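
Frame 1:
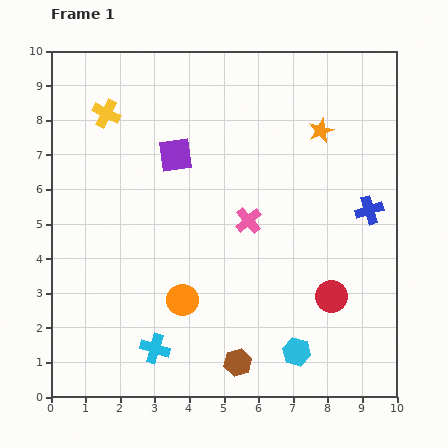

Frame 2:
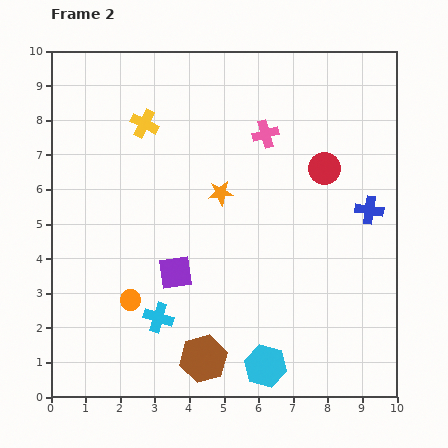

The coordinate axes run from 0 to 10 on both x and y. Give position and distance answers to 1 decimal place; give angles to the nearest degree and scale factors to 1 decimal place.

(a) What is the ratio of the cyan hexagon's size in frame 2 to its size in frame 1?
1.5×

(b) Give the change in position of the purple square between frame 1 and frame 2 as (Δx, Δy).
(0.0, -3.4)

The purple square was at (3.6, 7.0) in frame 1 and (3.6, 3.6) in frame 2.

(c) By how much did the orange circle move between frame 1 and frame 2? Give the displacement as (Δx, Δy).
(-1.5, 0.0)

The orange circle was at (3.8, 2.8) in frame 1 and (2.3, 2.8) in frame 2.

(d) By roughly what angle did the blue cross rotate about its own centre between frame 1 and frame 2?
25° clockwise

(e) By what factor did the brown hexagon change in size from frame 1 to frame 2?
1.7×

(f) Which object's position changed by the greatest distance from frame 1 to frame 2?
the red circle

(moved 3.7; next 3.4)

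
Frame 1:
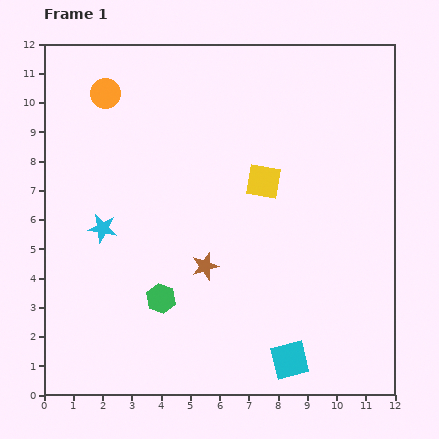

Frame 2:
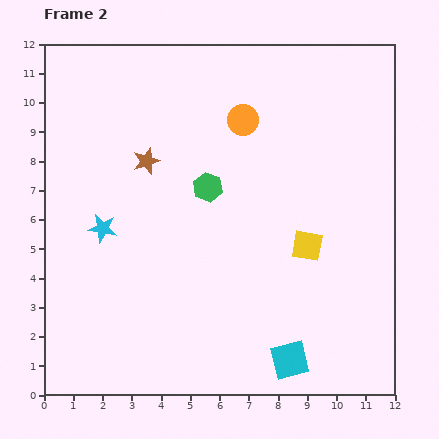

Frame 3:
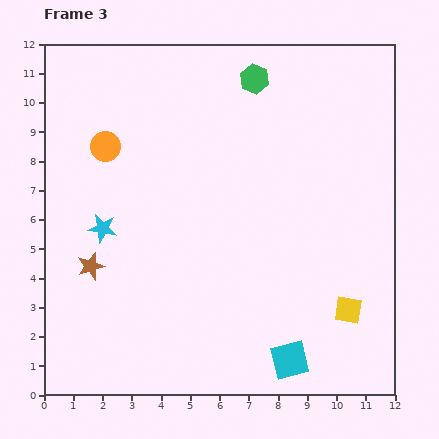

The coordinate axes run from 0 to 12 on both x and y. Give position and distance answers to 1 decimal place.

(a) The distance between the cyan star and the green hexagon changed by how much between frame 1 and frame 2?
+0.8

Distance in frame 1: 3.1. Distance in frame 2: 3.9.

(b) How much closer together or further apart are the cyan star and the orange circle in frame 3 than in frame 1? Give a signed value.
-1.8

Distance in frame 1: 4.6. Distance in frame 3: 2.8.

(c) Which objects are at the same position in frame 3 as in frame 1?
the cyan star, the cyan square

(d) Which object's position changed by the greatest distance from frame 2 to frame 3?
the orange circle

(moved 4.8; next 4.1)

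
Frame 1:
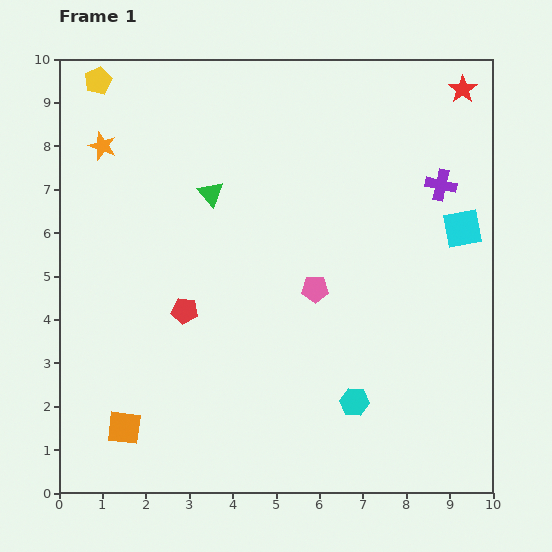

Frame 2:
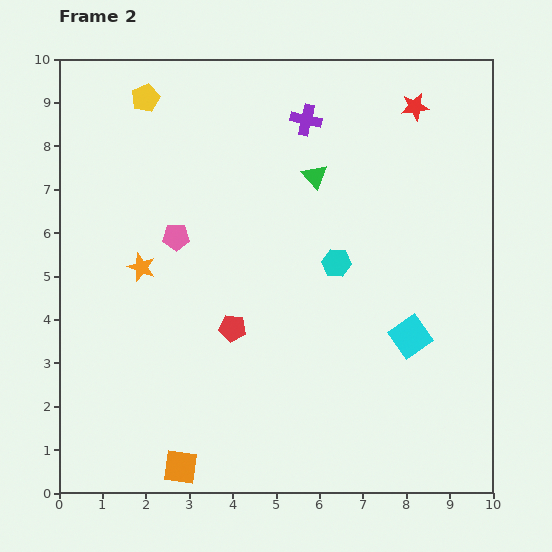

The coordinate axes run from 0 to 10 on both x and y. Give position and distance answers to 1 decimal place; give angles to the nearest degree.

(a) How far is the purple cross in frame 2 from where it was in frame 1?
3.4

The purple cross moved from (8.8, 7.1) to (5.7, 8.6), a distance of √(3.1² + 1.5²) ≈ 3.4.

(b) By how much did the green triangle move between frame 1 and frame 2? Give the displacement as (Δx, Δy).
(2.4, 0.4)

The green triangle was at (3.5, 6.9) in frame 1 and (5.9, 7.3) in frame 2.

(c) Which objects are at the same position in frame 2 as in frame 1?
none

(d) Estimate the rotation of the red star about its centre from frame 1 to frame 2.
25° clockwise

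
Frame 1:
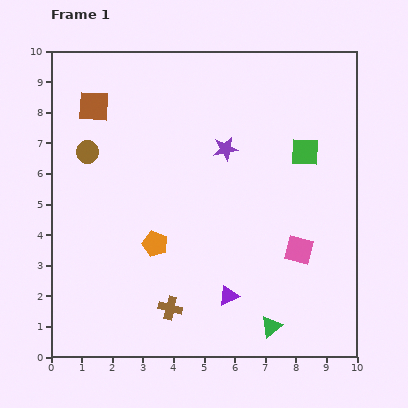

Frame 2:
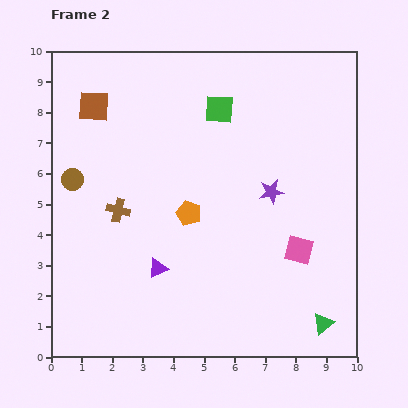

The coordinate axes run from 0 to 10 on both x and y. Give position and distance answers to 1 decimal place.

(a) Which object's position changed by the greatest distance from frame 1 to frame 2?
the brown cross

(moved 3.6; next 3.1)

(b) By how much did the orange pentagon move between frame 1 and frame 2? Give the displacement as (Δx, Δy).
(1.1, 1.0)

The orange pentagon was at (3.4, 3.7) in frame 1 and (4.5, 4.7) in frame 2.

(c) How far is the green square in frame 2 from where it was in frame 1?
3.1

The green square moved from (8.3, 6.7) to (5.5, 8.1), a distance of √(2.8² + 1.4²) ≈ 3.1.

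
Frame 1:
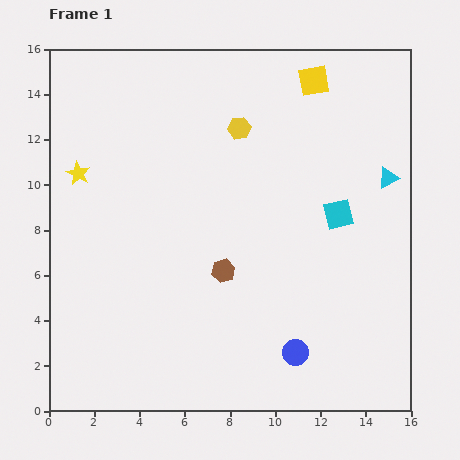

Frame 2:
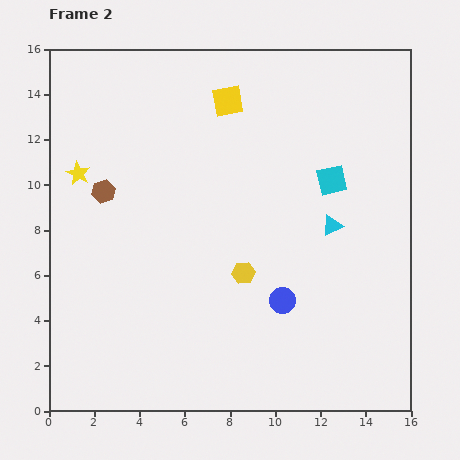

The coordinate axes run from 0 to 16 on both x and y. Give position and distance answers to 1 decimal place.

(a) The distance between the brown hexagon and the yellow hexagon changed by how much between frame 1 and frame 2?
+0.9

Distance in frame 1: 6.3. Distance in frame 2: 7.2.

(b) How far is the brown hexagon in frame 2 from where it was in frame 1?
6.4

The brown hexagon moved from (7.7, 6.2) to (2.4, 9.7), a distance of √(5.3² + 3.5²) ≈ 6.4.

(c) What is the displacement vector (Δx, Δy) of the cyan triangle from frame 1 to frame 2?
(-2.5, -2.1)

The cyan triangle was at (15.0, 10.3) in frame 1 and (12.5, 8.2) in frame 2.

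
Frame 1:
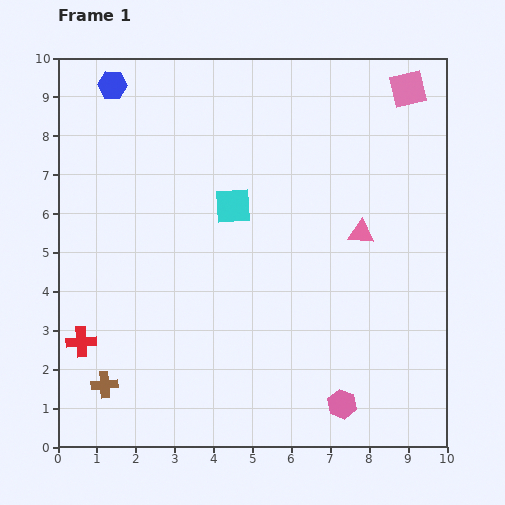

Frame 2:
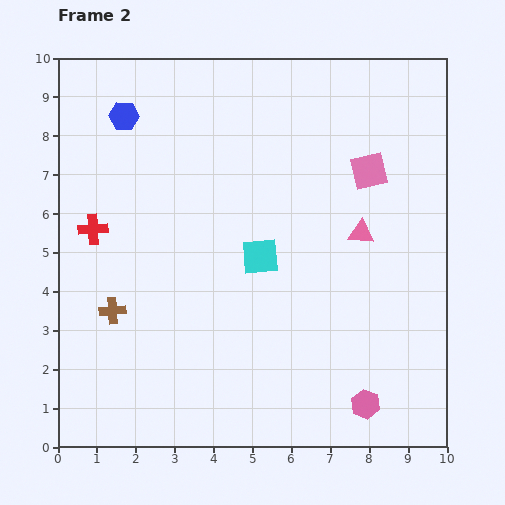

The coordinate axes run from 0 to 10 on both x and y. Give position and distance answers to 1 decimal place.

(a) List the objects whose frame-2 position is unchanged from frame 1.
the pink triangle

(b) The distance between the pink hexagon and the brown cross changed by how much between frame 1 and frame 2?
+0.8

Distance in frame 1: 6.1. Distance in frame 2: 6.9.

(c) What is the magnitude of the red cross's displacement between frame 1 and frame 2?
2.9

The red cross moved from (0.6, 2.7) to (0.9, 5.6), a distance of √(0.3² + 2.9²) ≈ 2.9.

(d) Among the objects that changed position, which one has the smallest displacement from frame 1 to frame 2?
the pink hexagon

(moved 0.6)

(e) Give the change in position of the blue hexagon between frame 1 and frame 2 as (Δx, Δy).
(0.3, -0.8)

The blue hexagon was at (1.4, 9.3) in frame 1 and (1.7, 8.5) in frame 2.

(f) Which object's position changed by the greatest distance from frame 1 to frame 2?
the red cross

(moved 2.9; next 2.3)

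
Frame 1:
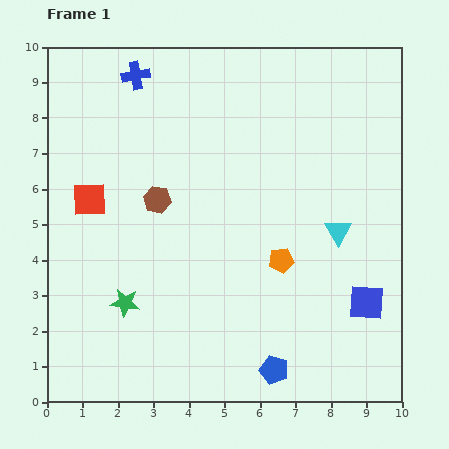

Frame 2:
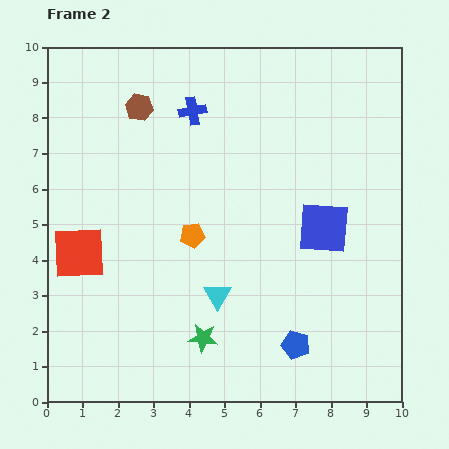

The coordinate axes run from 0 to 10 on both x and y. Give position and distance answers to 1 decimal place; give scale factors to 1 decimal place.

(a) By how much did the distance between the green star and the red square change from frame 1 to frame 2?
+1.1

Distance in frame 1: 3.1. Distance in frame 2: 4.2.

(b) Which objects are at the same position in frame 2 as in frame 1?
none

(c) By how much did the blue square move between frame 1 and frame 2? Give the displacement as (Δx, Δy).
(-1.2, 2.1)

The blue square was at (9.0, 2.8) in frame 1 and (7.8, 4.9) in frame 2.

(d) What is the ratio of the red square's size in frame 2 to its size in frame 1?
1.5×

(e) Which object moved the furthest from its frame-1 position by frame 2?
the cyan triangle

(moved 3.8; next 2.6)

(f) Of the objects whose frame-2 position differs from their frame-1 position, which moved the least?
the blue pentagon

(moved 0.9)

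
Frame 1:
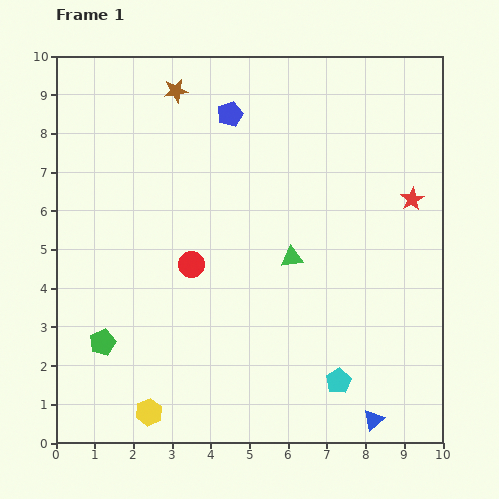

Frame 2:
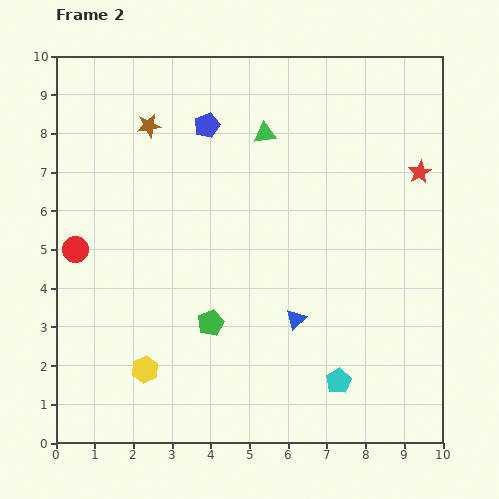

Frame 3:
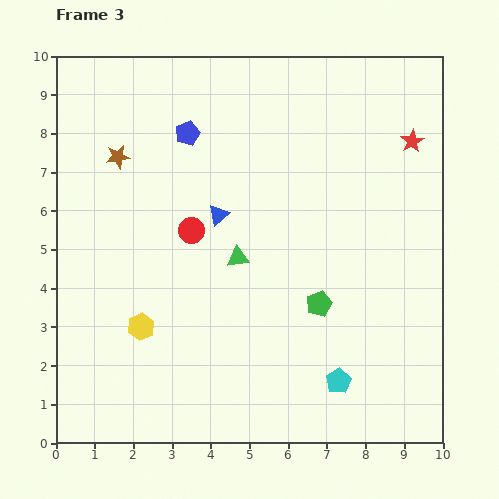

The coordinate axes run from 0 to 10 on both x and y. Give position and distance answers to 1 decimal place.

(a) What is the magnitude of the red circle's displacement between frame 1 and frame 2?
3.0

The red circle moved from (3.5, 4.6) to (0.5, 5.0), a distance of √(3.0² + 0.4²) ≈ 3.0.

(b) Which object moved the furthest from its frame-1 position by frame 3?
the blue triangle

(moved 6.6; next 5.7)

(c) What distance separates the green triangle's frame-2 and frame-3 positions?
3.3

The green triangle moved from (5.4, 8.0) to (4.7, 4.8), a distance of √(0.7² + 3.2²) ≈ 3.3.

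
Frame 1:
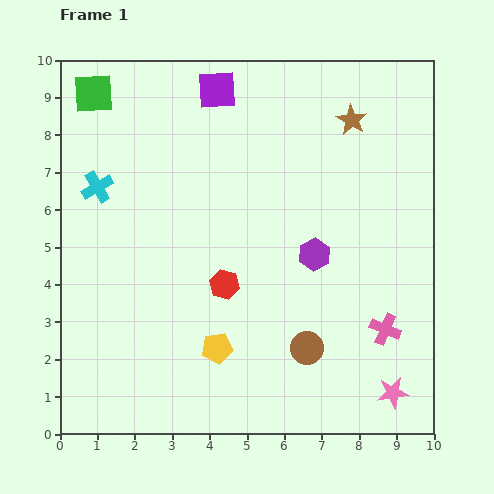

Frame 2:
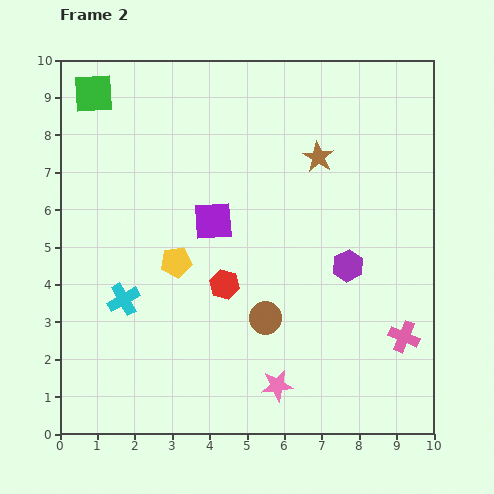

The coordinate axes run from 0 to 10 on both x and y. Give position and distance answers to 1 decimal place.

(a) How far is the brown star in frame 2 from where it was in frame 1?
1.3

The brown star moved from (7.8, 8.4) to (6.9, 7.4), a distance of √(0.9² + 1.0²) ≈ 1.3.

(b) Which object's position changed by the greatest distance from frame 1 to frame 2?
the purple square

(moved 3.5; next 3.1)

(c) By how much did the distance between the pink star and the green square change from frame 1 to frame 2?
-2.1

Distance in frame 1: 11.3. Distance in frame 2: 9.2.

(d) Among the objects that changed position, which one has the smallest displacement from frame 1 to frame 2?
the pink cross

(moved 0.5)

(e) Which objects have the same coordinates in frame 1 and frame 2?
the green square, the red hexagon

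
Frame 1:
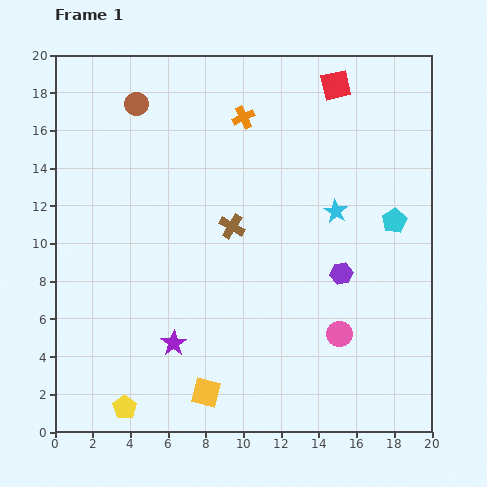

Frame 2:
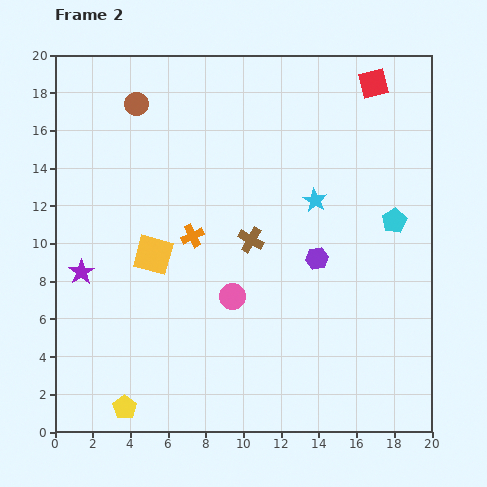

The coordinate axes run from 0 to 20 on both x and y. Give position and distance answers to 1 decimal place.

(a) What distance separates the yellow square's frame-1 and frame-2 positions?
7.8

The yellow square moved from (8.0, 2.1) to (5.2, 9.4), a distance of √(2.8² + 7.3²) ≈ 7.8.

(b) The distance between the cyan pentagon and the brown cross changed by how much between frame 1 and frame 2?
-0.9

Distance in frame 1: 8.6. Distance in frame 2: 7.7.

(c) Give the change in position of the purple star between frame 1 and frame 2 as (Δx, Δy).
(-4.9, 3.8)

The purple star was at (6.3, 4.7) in frame 1 and (1.4, 8.5) in frame 2.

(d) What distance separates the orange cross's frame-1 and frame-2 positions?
6.9

The orange cross moved from (10.0, 16.7) to (7.3, 10.4), a distance of √(2.7² + 6.3²) ≈ 6.9.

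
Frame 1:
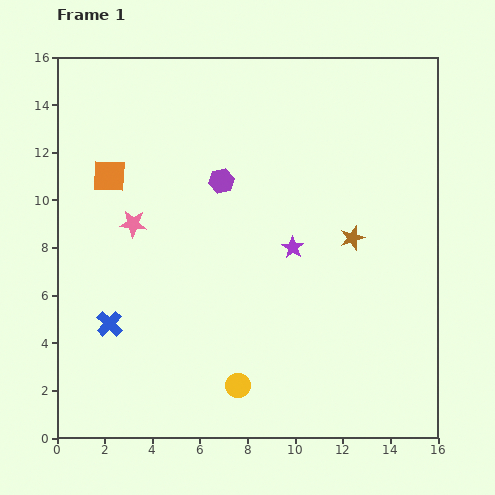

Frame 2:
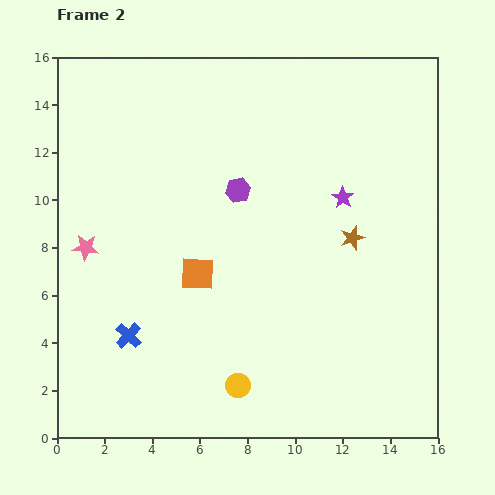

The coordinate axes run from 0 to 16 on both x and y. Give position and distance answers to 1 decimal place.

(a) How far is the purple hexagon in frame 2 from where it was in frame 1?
0.8

The purple hexagon moved from (6.9, 10.8) to (7.6, 10.4), a distance of √(0.7² + 0.4²) ≈ 0.8.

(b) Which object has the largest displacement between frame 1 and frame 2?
the orange square

(moved 5.5; next 3.0)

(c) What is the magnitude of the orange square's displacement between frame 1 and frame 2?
5.5

The orange square moved from (2.2, 11.0) to (5.9, 6.9), a distance of √(3.7² + 4.1²) ≈ 5.5.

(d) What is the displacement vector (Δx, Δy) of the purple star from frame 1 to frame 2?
(2.1, 2.1)

The purple star was at (9.9, 8.0) in frame 1 and (12.0, 10.1) in frame 2.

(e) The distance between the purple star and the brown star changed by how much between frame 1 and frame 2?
-0.8

Distance in frame 1: 2.5. Distance in frame 2: 1.7.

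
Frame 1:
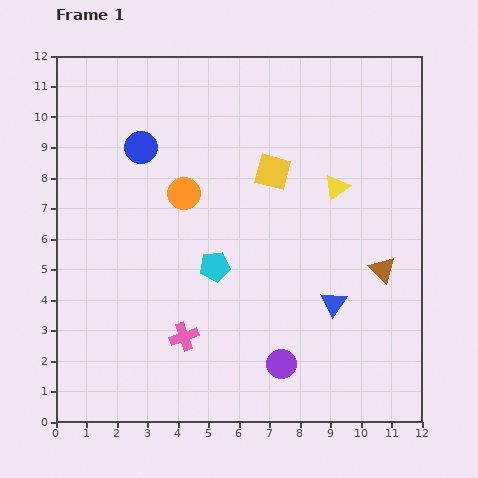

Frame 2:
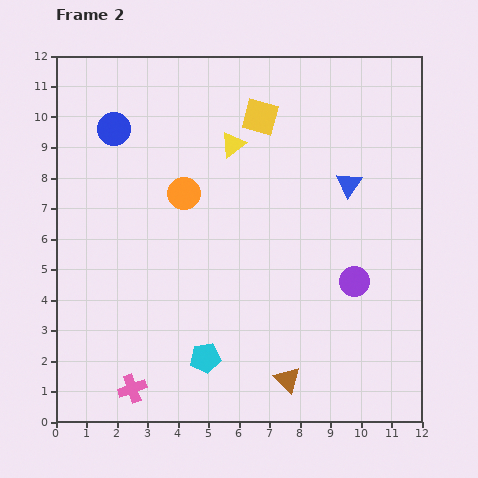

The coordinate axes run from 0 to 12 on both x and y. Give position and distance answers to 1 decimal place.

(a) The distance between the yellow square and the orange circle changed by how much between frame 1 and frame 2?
+0.5

Distance in frame 1: 3.0. Distance in frame 2: 3.5.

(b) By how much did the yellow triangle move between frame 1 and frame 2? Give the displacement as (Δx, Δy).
(-3.4, 1.4)

The yellow triangle was at (9.2, 7.7) in frame 1 and (5.8, 9.1) in frame 2.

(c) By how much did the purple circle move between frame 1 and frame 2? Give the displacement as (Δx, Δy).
(2.4, 2.7)

The purple circle was at (7.4, 1.9) in frame 1 and (9.8, 4.6) in frame 2.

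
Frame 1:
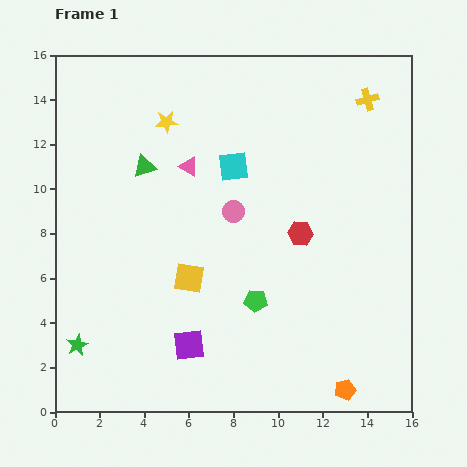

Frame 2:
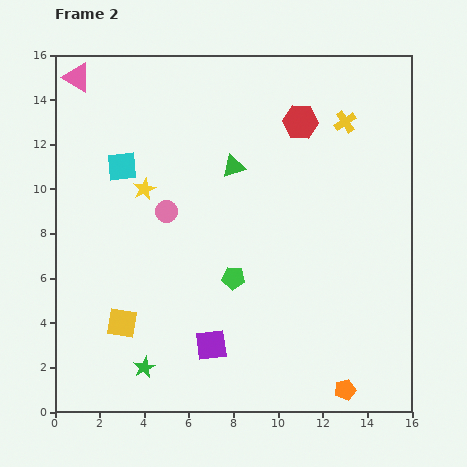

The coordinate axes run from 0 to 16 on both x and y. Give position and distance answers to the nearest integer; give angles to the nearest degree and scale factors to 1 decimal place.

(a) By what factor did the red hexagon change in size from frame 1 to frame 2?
1.4×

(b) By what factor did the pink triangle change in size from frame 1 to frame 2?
1.5×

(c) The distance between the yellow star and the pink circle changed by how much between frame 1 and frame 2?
-4

Distance in frame 1: 5. Distance in frame 2: 1.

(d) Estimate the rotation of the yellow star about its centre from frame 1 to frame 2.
21° counter-clockwise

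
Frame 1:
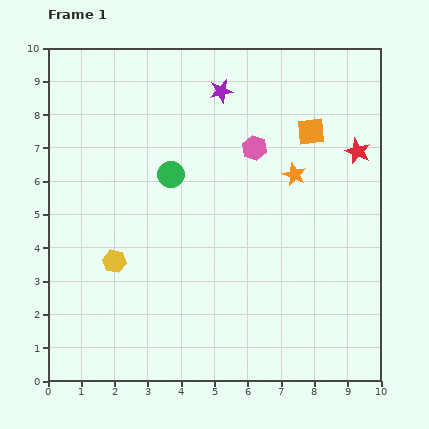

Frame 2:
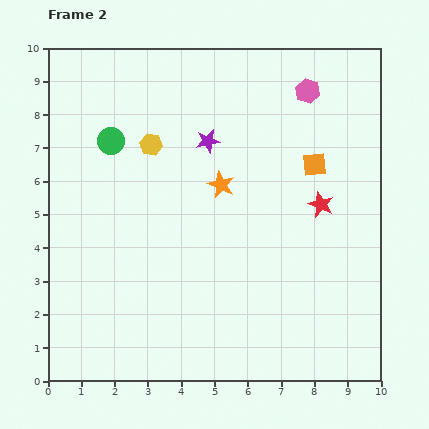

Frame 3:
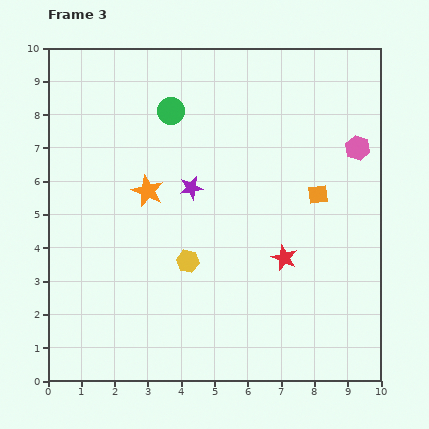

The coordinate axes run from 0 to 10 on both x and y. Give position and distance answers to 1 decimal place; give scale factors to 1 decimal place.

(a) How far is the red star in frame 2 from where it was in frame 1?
1.9

The red star moved from (9.3, 6.9) to (8.2, 5.3), a distance of √(1.1² + 1.6²) ≈ 1.9.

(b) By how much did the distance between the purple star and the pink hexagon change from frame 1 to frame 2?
+1.4

Distance in frame 1: 2.0. Distance in frame 2: 3.4.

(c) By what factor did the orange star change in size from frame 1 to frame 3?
1.4×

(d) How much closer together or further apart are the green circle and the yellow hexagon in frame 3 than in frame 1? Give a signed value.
+1.4

Distance in frame 1: 3.1. Distance in frame 3: 4.5.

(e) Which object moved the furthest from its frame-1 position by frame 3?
the orange star

(moved 4.4; next 3.9)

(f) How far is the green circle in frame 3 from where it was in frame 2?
2.0

The green circle moved from (1.9, 7.2) to (3.7, 8.1), a distance of √(1.8² + 0.9²) ≈ 2.0.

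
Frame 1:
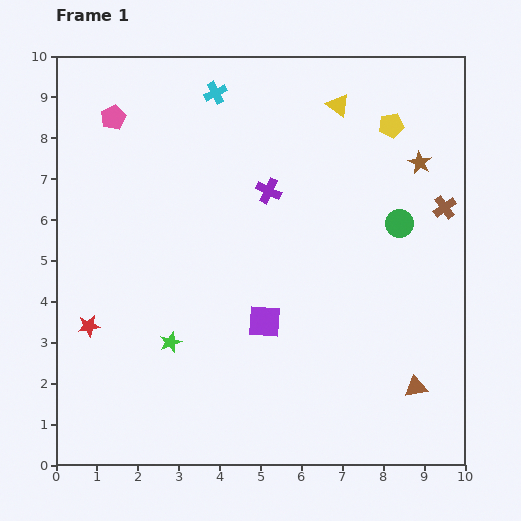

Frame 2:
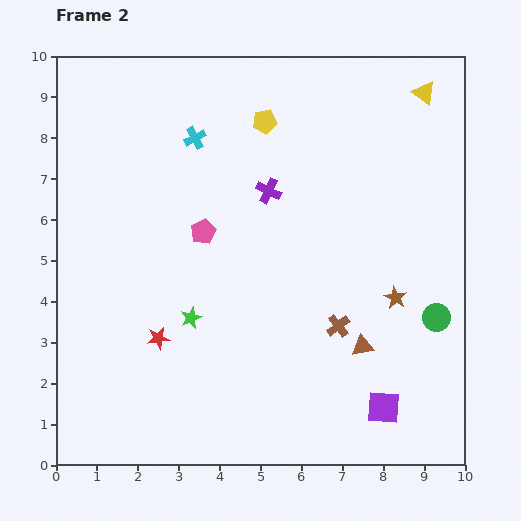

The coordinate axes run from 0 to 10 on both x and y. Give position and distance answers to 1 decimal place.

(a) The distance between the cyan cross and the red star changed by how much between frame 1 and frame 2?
-1.5

Distance in frame 1: 6.5. Distance in frame 2: 5.0.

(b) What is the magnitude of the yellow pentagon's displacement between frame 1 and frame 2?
3.1

The yellow pentagon moved from (8.2, 8.3) to (5.1, 8.4), a distance of √(3.1² + 0.1²) ≈ 3.1.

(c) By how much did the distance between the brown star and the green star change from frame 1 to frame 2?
-2.5

Distance in frame 1: 7.5. Distance in frame 2: 5.0.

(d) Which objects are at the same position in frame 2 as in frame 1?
the purple cross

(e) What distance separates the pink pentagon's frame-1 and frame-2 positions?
3.6

The pink pentagon moved from (1.4, 8.5) to (3.6, 5.7), a distance of √(2.2² + 2.8²) ≈ 3.6.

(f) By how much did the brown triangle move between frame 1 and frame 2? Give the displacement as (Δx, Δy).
(-1.3, 1.0)

The brown triangle was at (8.8, 1.9) in frame 1 and (7.5, 2.9) in frame 2.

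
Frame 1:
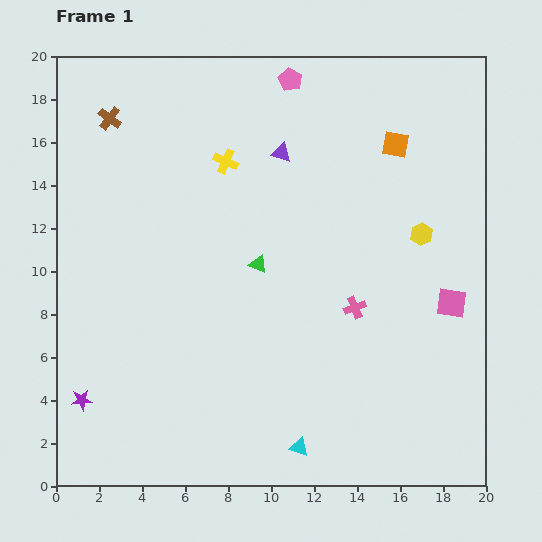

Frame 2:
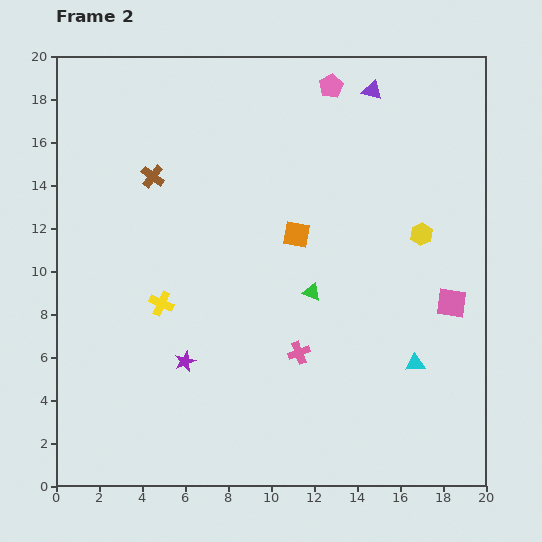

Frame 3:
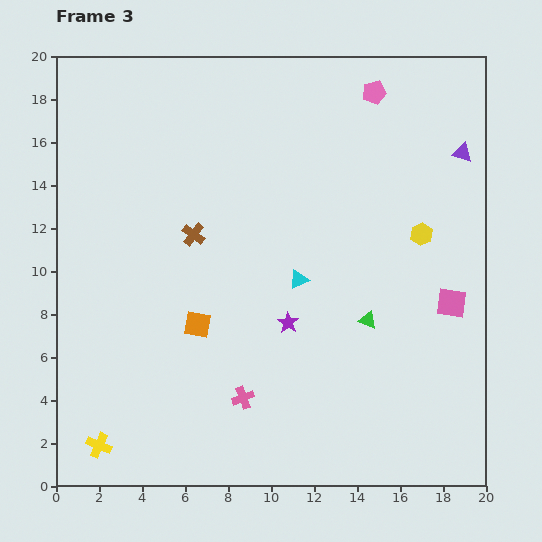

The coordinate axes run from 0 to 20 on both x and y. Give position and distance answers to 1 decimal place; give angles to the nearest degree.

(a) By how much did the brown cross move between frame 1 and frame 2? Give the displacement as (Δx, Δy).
(2.0, -2.7)

The brown cross was at (2.5, 17.1) in frame 1 and (4.5, 14.4) in frame 2.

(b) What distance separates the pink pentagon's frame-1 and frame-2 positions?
1.9

The pink pentagon moved from (10.9, 18.9) to (12.8, 18.6), a distance of √(1.9² + 0.3²) ≈ 1.9.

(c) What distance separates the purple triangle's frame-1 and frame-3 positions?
8.4

The purple triangle moved from (10.5, 15.5) to (18.9, 15.5), a distance of √(8.4² + 0.0²) ≈ 8.4.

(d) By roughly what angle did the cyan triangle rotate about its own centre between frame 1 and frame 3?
44° counter-clockwise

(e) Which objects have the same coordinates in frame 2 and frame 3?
the yellow hexagon, the pink square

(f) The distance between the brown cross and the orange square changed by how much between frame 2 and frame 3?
-3.0

Distance in frame 2: 7.2. Distance in frame 3: 4.2.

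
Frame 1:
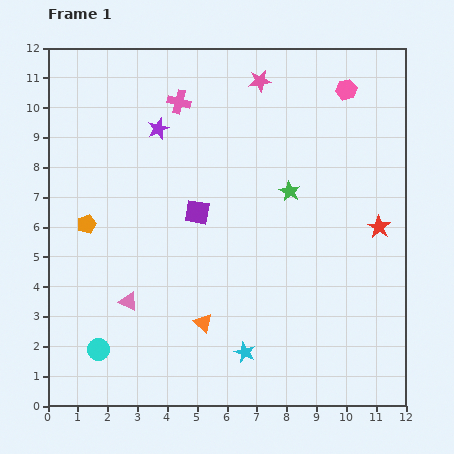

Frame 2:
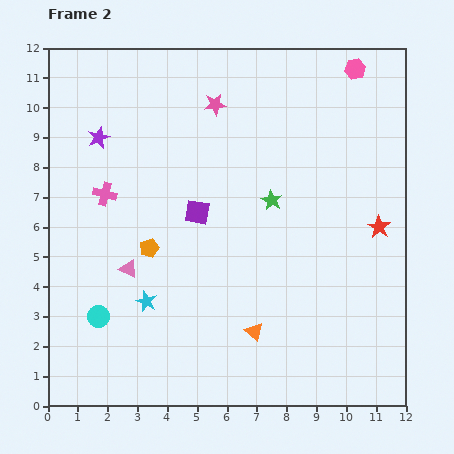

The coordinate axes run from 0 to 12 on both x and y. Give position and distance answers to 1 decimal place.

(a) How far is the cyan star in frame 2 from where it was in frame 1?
3.7

The cyan star moved from (6.6, 1.8) to (3.3, 3.5), a distance of √(3.3² + 1.7²) ≈ 3.7.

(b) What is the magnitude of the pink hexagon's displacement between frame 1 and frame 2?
0.8

The pink hexagon moved from (10.0, 10.6) to (10.3, 11.3), a distance of √(0.3² + 0.7²) ≈ 0.8.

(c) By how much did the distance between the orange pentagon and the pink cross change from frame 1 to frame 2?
-2.8

Distance in frame 1: 5.1. Distance in frame 2: 2.3.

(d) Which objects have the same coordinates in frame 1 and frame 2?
the purple square, the red star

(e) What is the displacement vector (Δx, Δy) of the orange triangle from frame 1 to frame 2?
(1.7, -0.3)

The orange triangle was at (5.2, 2.8) in frame 1 and (6.9, 2.5) in frame 2.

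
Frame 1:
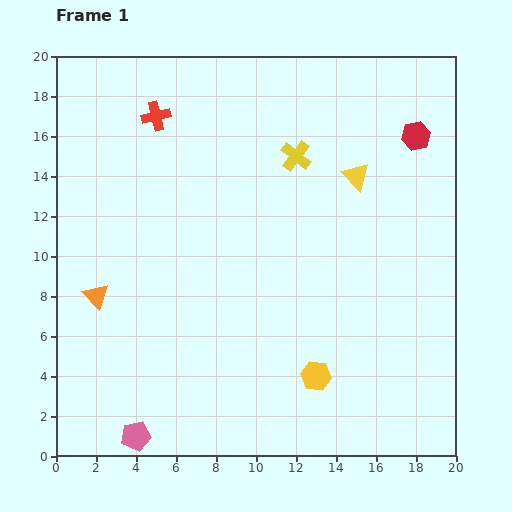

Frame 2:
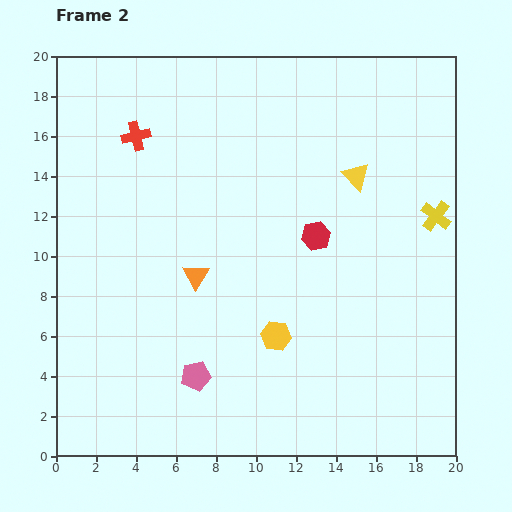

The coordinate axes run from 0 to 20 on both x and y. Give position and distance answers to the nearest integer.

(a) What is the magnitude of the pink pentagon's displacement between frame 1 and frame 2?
4

The pink pentagon moved from (4, 1) to (7, 4), a distance of √(3² + 3²) ≈ 4.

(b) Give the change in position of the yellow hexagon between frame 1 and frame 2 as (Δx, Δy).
(-2, 2)

The yellow hexagon was at (13, 4) in frame 1 and (11, 6) in frame 2.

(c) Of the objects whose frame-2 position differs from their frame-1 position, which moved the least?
the red cross

(moved 1)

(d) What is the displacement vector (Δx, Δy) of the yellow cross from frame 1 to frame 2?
(7, -3)

The yellow cross was at (12, 15) in frame 1 and (19, 12) in frame 2.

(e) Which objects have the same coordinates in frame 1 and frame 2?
the yellow triangle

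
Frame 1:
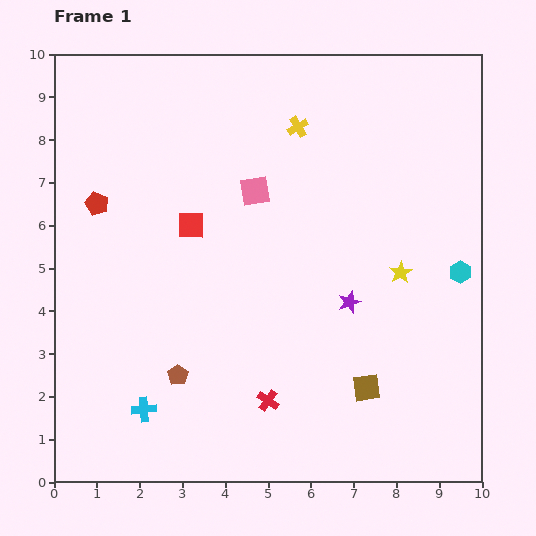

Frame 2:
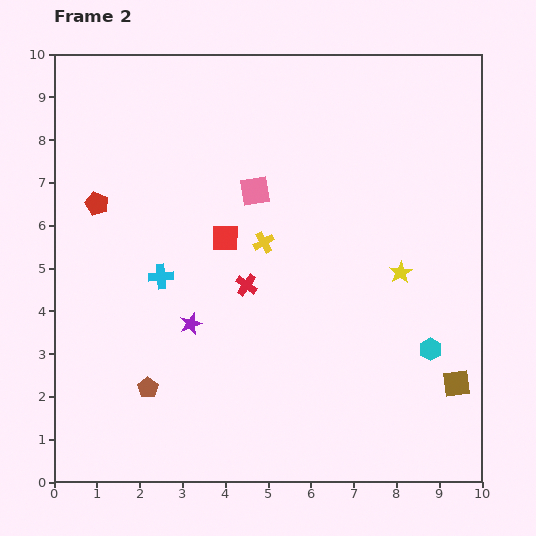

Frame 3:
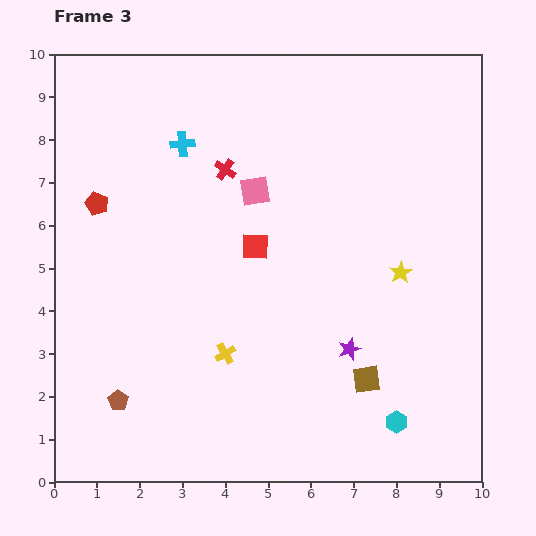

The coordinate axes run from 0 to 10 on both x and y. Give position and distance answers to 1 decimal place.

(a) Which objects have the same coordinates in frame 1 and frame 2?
the yellow star, the red pentagon, the pink square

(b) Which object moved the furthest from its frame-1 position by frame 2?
the purple star

(moved 3.7; next 3.1)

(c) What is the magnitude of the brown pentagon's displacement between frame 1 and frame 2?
0.8

The brown pentagon moved from (2.9, 2.5) to (2.2, 2.2), a distance of √(0.7² + 0.3²) ≈ 0.8.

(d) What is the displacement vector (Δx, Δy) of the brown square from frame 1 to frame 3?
(0.0, 0.2)

The brown square was at (7.3, 2.2) in frame 1 and (7.3, 2.4) in frame 3.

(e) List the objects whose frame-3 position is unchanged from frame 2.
the yellow star, the red pentagon, the pink square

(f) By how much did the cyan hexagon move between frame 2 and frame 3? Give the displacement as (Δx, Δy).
(-0.8, -1.7)

The cyan hexagon was at (8.8, 3.1) in frame 2 and (8.0, 1.4) in frame 3.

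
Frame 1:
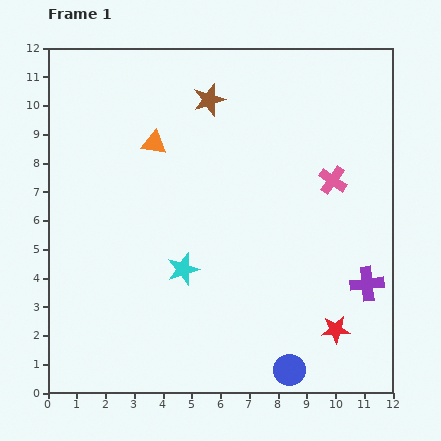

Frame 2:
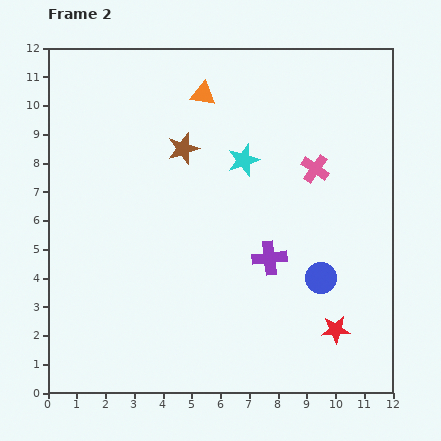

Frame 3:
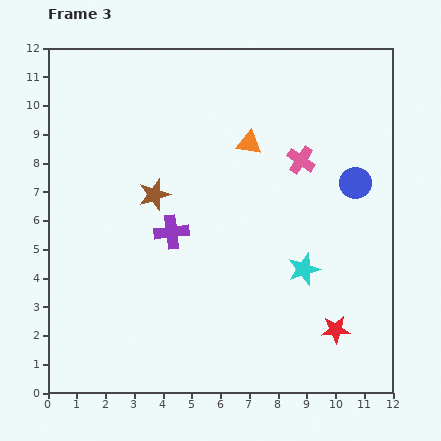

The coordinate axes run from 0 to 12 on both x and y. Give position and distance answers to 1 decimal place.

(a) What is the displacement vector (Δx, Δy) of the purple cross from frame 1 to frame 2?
(-3.4, 0.9)

The purple cross was at (11.1, 3.8) in frame 1 and (7.7, 4.7) in frame 2.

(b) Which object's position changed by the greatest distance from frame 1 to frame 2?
the cyan star

(moved 4.3; next 3.5)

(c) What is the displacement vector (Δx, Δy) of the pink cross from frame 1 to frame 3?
(-1.1, 0.7)

The pink cross was at (9.9, 7.4) in frame 1 and (8.8, 8.1) in frame 3.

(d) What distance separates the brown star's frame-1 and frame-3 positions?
3.8

The brown star moved from (5.6, 10.2) to (3.7, 6.9), a distance of √(1.9² + 3.3²) ≈ 3.8.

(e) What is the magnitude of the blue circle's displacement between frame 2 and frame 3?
3.5

The blue circle moved from (9.5, 4.0) to (10.7, 7.3), a distance of √(1.2² + 3.3²) ≈ 3.5.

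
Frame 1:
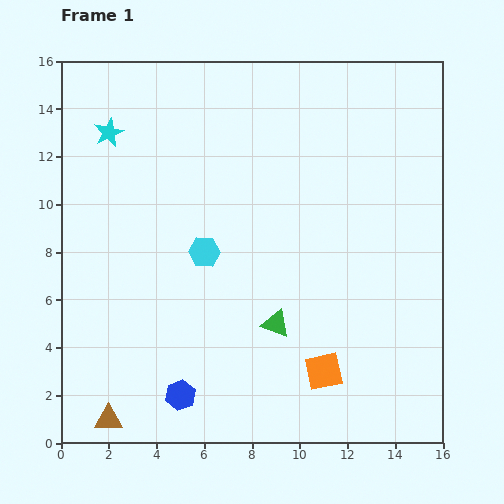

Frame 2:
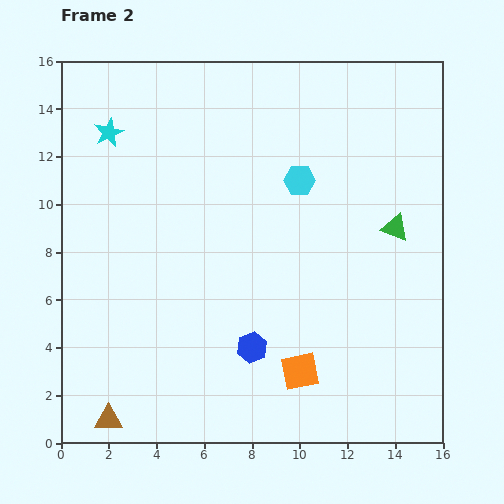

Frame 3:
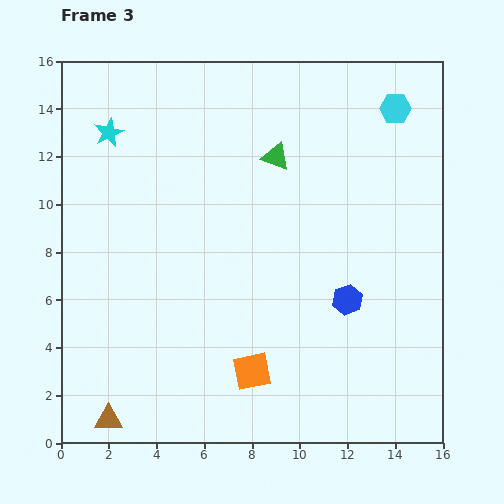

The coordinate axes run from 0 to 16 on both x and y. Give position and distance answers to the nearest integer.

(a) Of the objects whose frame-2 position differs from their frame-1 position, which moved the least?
the orange square

(moved 1)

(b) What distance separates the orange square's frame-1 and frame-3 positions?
3

The orange square moved from (11, 3) to (8, 3), a distance of √(3² + 0²) ≈ 3.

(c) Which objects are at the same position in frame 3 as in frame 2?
the brown triangle, the cyan star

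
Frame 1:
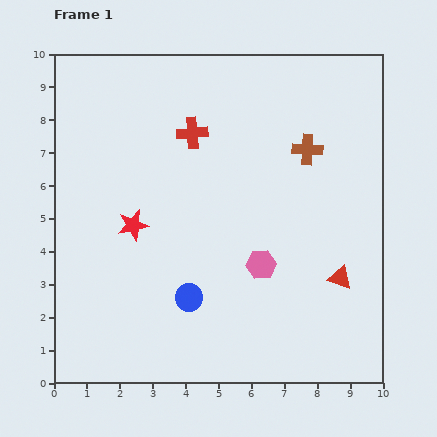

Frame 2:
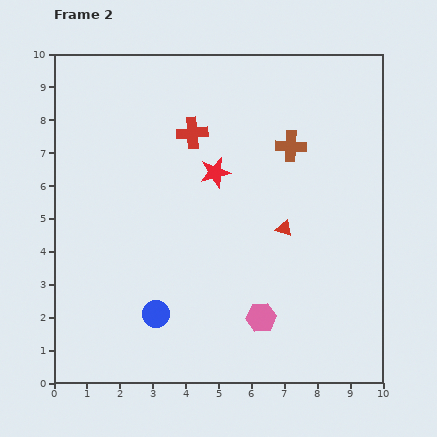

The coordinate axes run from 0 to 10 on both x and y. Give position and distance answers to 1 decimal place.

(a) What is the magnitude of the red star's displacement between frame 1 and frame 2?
3.0

The red star moved from (2.4, 4.8) to (4.9, 6.4), a distance of √(2.5² + 1.6²) ≈ 3.0.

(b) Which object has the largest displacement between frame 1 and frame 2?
the red star

(moved 3.0; next 2.3)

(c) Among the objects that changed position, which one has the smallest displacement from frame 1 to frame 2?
the brown cross

(moved 0.5)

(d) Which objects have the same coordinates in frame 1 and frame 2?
the red cross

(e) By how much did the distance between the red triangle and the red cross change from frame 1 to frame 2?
-2.3

Distance in frame 1: 6.3. Distance in frame 2: 4.0.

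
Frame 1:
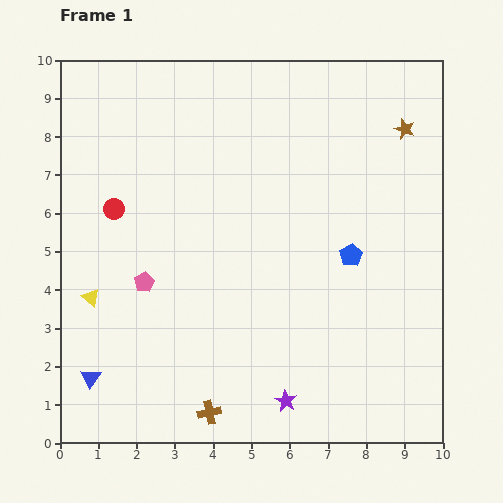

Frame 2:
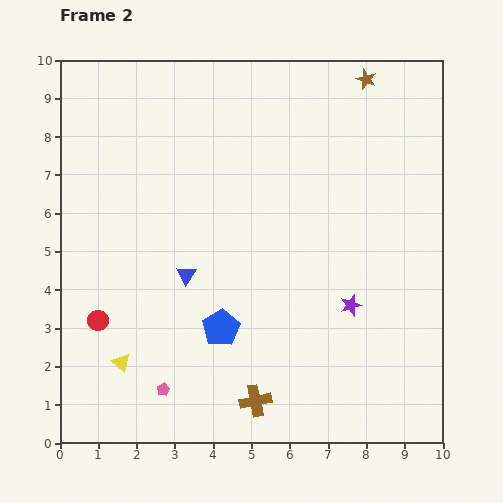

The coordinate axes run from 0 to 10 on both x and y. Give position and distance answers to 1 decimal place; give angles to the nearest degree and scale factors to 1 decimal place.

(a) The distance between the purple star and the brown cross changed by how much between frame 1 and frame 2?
+1.5

Distance in frame 1: 2.0. Distance in frame 2: 3.5.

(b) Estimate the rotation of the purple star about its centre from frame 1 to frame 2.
26° clockwise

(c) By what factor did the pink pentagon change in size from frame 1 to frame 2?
0.6×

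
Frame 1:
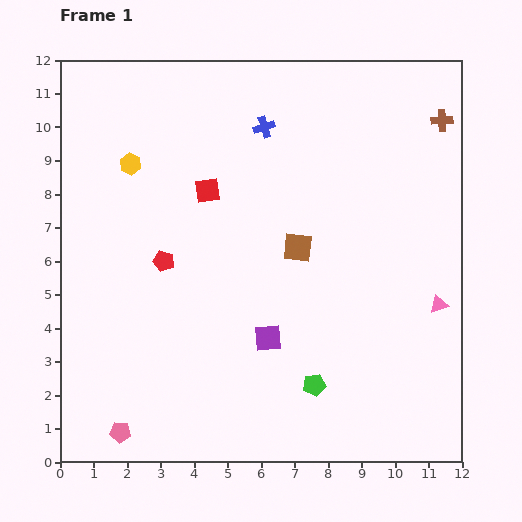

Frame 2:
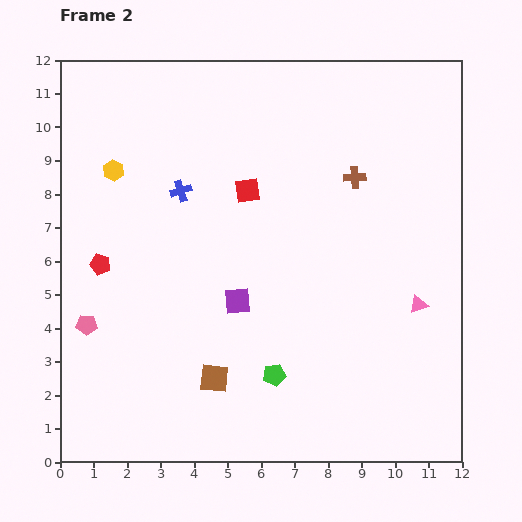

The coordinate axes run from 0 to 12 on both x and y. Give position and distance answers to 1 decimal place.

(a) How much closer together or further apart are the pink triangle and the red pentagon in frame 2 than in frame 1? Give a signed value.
+1.3

Distance in frame 1: 8.3. Distance in frame 2: 9.6.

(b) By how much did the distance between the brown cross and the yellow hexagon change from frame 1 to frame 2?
-2.2

Distance in frame 1: 9.4. Distance in frame 2: 7.2.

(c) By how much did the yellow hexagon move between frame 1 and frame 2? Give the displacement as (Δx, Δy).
(-0.5, -0.2)

The yellow hexagon was at (2.1, 8.9) in frame 1 and (1.6, 8.7) in frame 2.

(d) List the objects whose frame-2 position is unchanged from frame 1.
none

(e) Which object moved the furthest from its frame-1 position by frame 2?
the brown square

(moved 4.6; next 3.4)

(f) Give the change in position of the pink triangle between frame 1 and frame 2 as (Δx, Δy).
(-0.6, 0.0)

The pink triangle was at (11.3, 4.7) in frame 1 and (10.7, 4.7) in frame 2.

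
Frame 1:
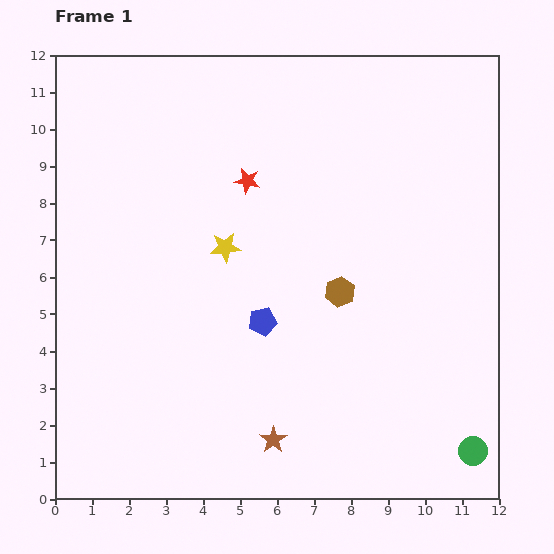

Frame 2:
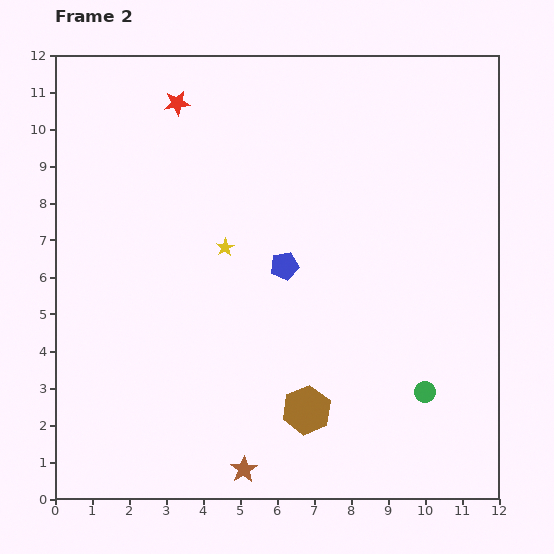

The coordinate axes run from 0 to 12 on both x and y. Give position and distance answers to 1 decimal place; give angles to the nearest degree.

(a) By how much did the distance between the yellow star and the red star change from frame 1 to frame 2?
+2.2

Distance in frame 1: 1.9. Distance in frame 2: 4.1.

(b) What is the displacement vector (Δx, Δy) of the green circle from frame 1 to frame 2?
(-1.3, 1.6)

The green circle was at (11.3, 1.3) in frame 1 and (10.0, 2.9) in frame 2.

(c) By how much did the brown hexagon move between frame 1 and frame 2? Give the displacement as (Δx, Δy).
(-0.9, -3.2)

The brown hexagon was at (7.7, 5.6) in frame 1 and (6.8, 2.4) in frame 2.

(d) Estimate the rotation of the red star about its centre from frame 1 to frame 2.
17° counter-clockwise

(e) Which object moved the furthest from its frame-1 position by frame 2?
the brown hexagon

(moved 3.3; next 2.8)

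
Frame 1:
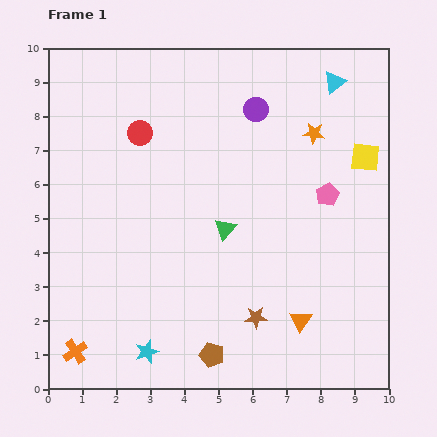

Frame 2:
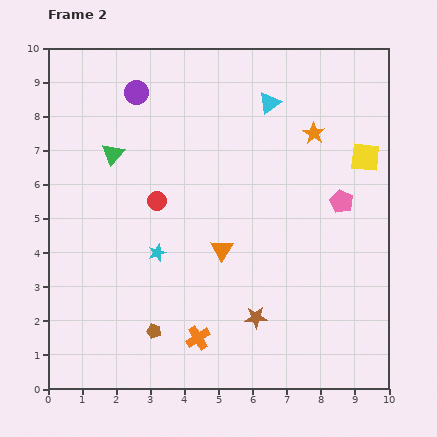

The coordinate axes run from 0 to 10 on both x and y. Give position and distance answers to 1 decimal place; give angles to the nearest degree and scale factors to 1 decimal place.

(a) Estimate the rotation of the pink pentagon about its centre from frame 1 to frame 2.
18° counter-clockwise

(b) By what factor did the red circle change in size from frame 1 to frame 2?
0.8×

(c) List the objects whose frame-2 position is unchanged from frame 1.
the brown star, the orange star, the yellow square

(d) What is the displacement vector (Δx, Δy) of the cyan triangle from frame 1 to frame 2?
(-1.9, -0.6)

The cyan triangle was at (8.4, 9.0) in frame 1 and (6.5, 8.4) in frame 2.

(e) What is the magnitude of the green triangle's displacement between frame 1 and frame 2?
4.0

The green triangle moved from (5.2, 4.7) to (1.9, 6.9), a distance of √(3.3² + 2.2²) ≈ 4.0.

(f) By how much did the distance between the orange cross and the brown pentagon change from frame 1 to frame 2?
-2.7

Distance in frame 1: 4.0. Distance in frame 2: 1.3.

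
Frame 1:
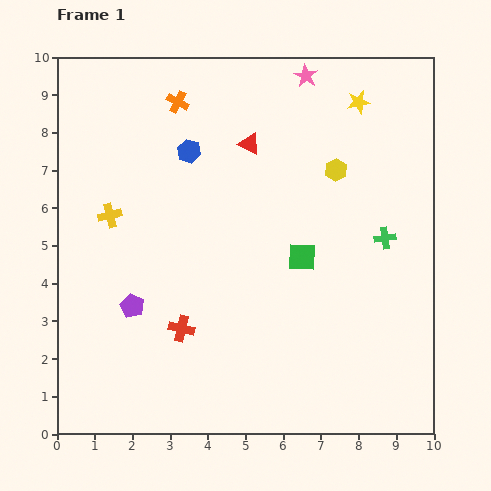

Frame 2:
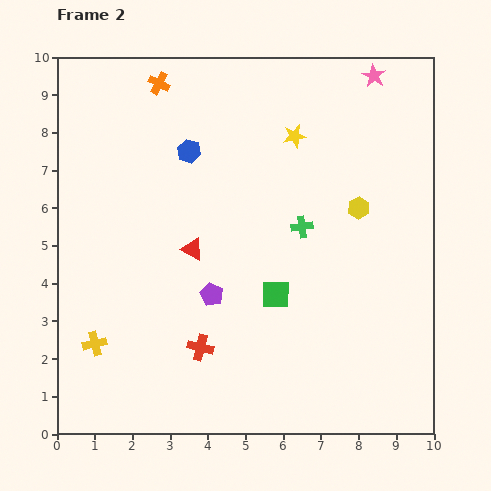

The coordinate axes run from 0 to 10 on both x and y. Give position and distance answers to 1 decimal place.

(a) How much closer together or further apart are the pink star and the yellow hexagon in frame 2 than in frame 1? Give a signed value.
+0.9

Distance in frame 1: 2.6. Distance in frame 2: 3.5.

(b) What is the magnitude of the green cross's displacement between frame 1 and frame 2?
2.2

The green cross moved from (8.7, 5.2) to (6.5, 5.5), a distance of √(2.2² + 0.3²) ≈ 2.2.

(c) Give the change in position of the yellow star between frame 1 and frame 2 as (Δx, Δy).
(-1.7, -0.9)

The yellow star was at (8.0, 8.8) in frame 1 and (6.3, 7.9) in frame 2.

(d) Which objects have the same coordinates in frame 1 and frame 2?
the blue hexagon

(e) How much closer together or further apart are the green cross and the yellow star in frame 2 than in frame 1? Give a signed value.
-1.3

Distance in frame 1: 3.7. Distance in frame 2: 2.4.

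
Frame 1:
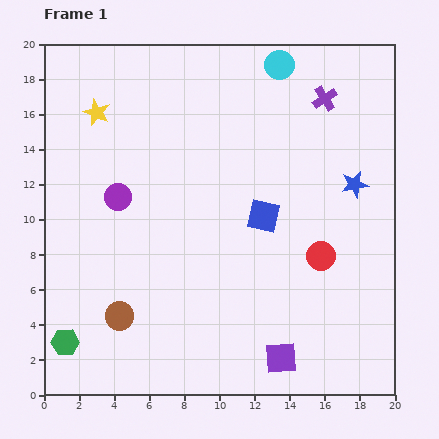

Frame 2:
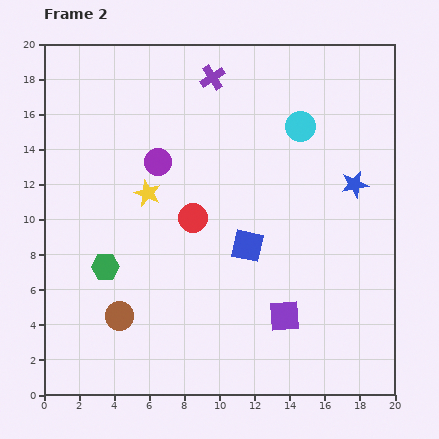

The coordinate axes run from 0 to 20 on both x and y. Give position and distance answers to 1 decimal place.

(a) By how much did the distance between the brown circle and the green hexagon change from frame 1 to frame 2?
-0.5

Distance in frame 1: 3.4. Distance in frame 2: 2.9.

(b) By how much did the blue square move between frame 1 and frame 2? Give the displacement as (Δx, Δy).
(-0.9, -1.7)

The blue square was at (12.5, 10.2) in frame 1 and (11.6, 8.5) in frame 2.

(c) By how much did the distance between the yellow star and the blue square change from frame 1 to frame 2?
-4.8

Distance in frame 1: 11.2. Distance in frame 2: 6.4.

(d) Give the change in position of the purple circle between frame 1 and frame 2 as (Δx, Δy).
(2.3, 2.0)

The purple circle was at (4.2, 11.3) in frame 1 and (6.5, 13.3) in frame 2.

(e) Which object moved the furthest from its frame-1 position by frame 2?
the red circle

(moved 7.6; next 6.5)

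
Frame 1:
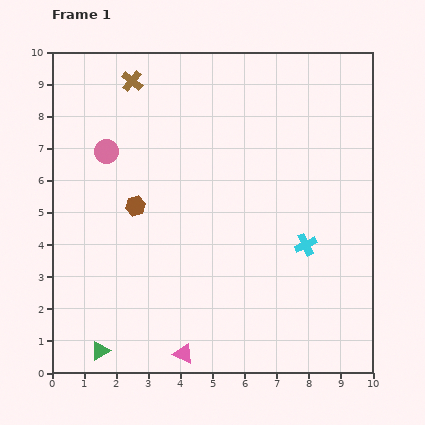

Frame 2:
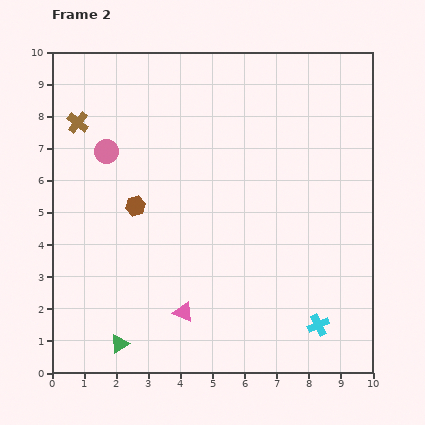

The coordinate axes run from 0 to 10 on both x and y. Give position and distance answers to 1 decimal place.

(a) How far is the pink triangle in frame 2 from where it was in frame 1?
1.3

The pink triangle moved from (4.1, 0.6) to (4.1, 1.9), a distance of √(0.0² + 1.3²) ≈ 1.3.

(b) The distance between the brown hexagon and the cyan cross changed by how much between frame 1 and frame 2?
+1.4

Distance in frame 1: 5.4. Distance in frame 2: 6.8.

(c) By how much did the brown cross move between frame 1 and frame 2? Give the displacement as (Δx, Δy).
(-1.7, -1.3)

The brown cross was at (2.5, 9.1) in frame 1 and (0.8, 7.8) in frame 2.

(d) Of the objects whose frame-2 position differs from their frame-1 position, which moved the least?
the green triangle

(moved 0.6)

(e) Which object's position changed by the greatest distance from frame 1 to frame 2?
the cyan cross

(moved 2.5; next 2.1)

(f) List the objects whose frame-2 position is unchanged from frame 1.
the pink circle, the brown hexagon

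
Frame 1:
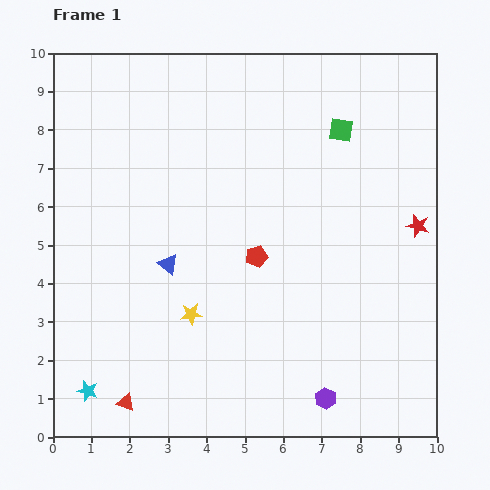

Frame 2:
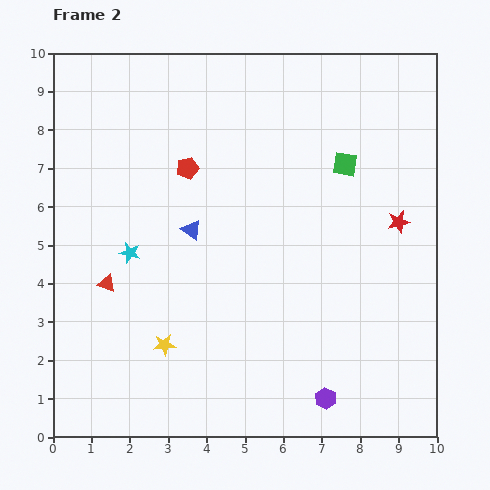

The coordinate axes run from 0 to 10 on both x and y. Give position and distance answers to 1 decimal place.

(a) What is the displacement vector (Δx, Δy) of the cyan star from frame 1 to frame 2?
(1.1, 3.6)

The cyan star was at (0.9, 1.2) in frame 1 and (2.0, 4.8) in frame 2.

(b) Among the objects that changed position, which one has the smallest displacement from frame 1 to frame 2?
the red star

(moved 0.5)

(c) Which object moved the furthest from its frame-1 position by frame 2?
the cyan star

(moved 3.8; next 3.1)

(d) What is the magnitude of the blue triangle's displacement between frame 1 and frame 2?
1.1

The blue triangle moved from (3.0, 4.5) to (3.6, 5.4), a distance of √(0.6² + 0.9²) ≈ 1.1.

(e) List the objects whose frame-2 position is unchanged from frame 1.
the purple hexagon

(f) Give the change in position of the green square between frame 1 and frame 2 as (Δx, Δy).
(0.1, -0.9)

The green square was at (7.5, 8.0) in frame 1 and (7.6, 7.1) in frame 2.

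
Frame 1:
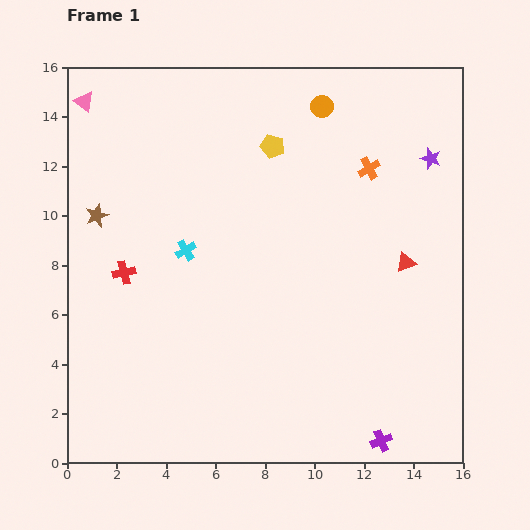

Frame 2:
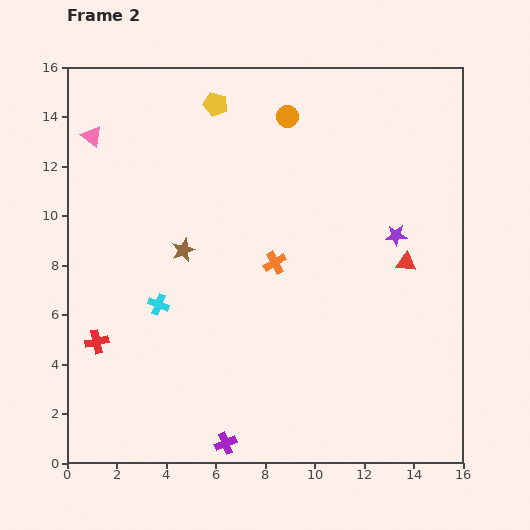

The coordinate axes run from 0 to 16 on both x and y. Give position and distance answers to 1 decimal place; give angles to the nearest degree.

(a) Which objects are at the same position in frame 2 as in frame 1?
the red triangle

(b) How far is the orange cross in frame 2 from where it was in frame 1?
5.4

The orange cross moved from (12.2, 11.9) to (8.4, 8.1), a distance of √(3.8² + 3.8²) ≈ 5.4.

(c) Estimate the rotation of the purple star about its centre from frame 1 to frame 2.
21° counter-clockwise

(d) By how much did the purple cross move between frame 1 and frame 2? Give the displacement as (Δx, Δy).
(-6.3, -0.1)

The purple cross was at (12.7, 0.9) in frame 1 and (6.4, 0.8) in frame 2.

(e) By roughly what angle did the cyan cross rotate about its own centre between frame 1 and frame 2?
38° counter-clockwise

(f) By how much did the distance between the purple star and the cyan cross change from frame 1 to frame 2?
-0.6

Distance in frame 1: 10.6. Distance in frame 2: 10.0.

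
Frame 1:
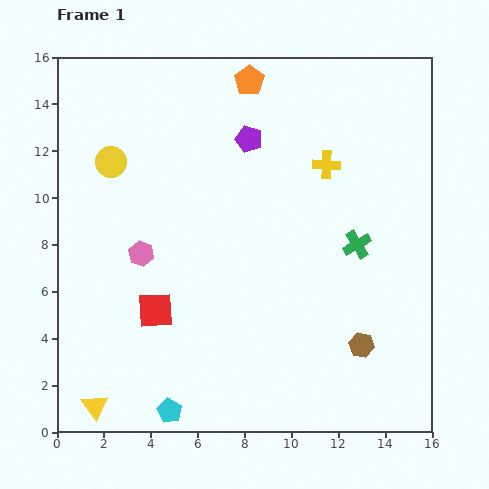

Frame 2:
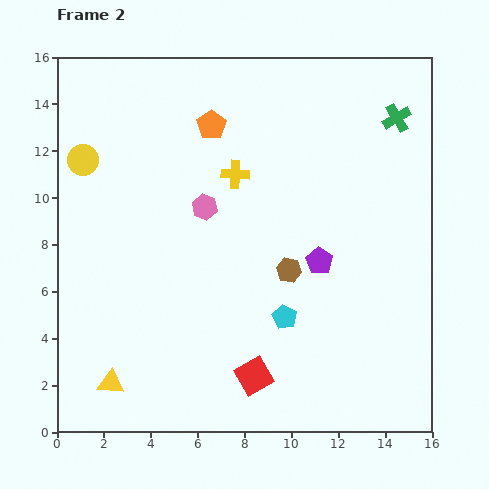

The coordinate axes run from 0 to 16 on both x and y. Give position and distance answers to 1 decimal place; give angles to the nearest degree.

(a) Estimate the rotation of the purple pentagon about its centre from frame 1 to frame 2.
16° clockwise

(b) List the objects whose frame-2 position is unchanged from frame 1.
none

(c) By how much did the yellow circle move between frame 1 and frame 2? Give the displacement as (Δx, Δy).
(-1.2, 0.1)

The yellow circle was at (2.3, 11.5) in frame 1 and (1.1, 11.6) in frame 2.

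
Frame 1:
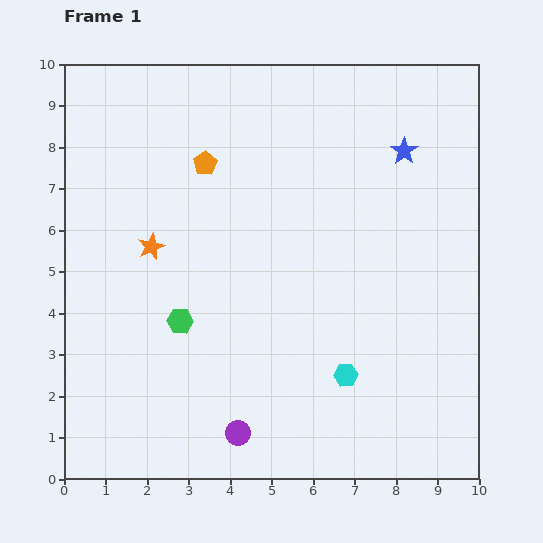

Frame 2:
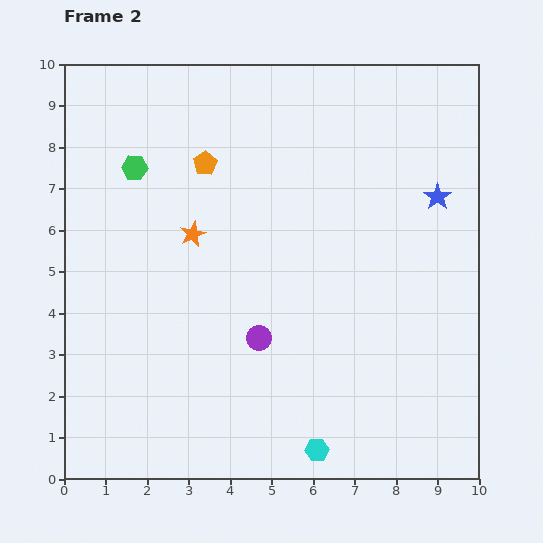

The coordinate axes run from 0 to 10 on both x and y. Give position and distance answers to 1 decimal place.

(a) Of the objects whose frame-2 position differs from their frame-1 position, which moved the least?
the orange star

(moved 1.0)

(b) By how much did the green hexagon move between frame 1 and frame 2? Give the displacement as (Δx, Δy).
(-1.1, 3.7)

The green hexagon was at (2.8, 3.8) in frame 1 and (1.7, 7.5) in frame 2.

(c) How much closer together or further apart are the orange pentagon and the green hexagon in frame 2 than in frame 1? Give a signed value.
-2.1

Distance in frame 1: 3.8. Distance in frame 2: 1.7.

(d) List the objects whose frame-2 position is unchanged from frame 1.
the orange pentagon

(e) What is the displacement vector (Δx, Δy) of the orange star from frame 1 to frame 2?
(1.0, 0.3)

The orange star was at (2.1, 5.6) in frame 1 and (3.1, 5.9) in frame 2.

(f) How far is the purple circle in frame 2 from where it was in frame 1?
2.4

The purple circle moved from (4.2, 1.1) to (4.7, 3.4), a distance of √(0.5² + 2.3²) ≈ 2.4.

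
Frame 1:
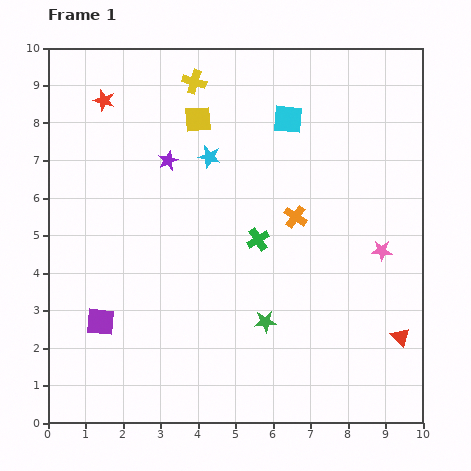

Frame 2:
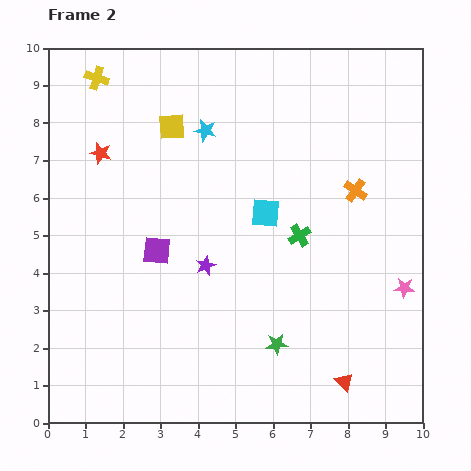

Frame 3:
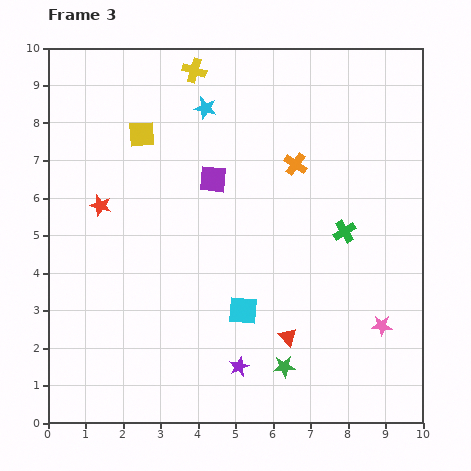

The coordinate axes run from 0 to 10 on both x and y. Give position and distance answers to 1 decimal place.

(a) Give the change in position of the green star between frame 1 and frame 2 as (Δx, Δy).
(0.3, -0.6)

The green star was at (5.8, 2.7) in frame 1 and (6.1, 2.1) in frame 2.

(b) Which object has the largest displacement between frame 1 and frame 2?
the purple star

(moved 3.0; next 2.6)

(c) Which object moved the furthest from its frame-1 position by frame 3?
the purple star

(moved 5.8; next 5.2)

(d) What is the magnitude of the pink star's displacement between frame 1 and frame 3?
2.0

The pink star moved from (8.9, 4.6) to (8.9, 2.6), a distance of √(0.0² + 2.0²) ≈ 2.0.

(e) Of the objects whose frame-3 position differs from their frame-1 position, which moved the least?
the yellow cross

(moved 0.3)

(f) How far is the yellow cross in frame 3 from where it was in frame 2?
2.6

The yellow cross moved from (1.3, 9.2) to (3.9, 9.4), a distance of √(2.6² + 0.2²) ≈ 2.6.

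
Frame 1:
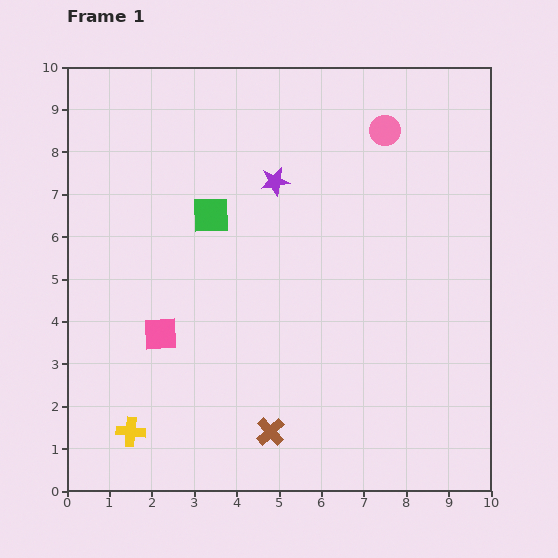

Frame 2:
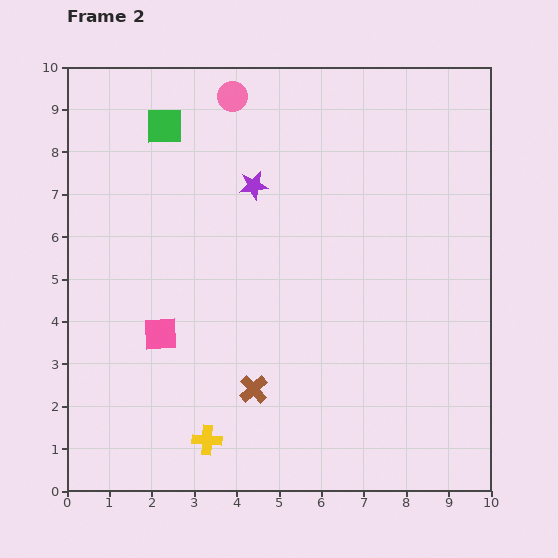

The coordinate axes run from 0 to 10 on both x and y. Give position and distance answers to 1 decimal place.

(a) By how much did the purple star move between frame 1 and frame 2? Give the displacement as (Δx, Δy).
(-0.5, -0.1)

The purple star was at (4.9, 7.3) in frame 1 and (4.4, 7.2) in frame 2.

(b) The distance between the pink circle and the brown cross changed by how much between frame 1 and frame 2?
-0.7

Distance in frame 1: 7.6. Distance in frame 2: 6.9.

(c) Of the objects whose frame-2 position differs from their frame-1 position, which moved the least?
the purple star

(moved 0.5)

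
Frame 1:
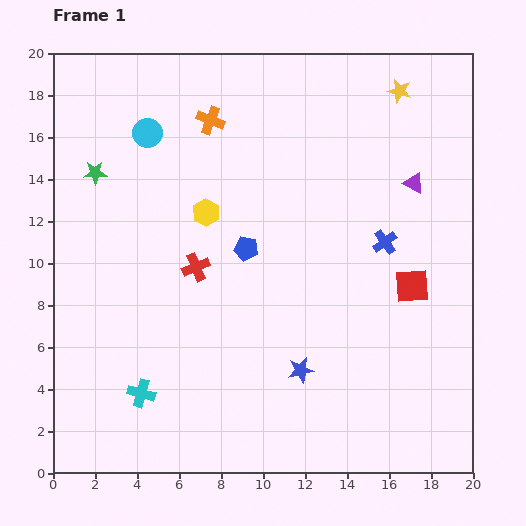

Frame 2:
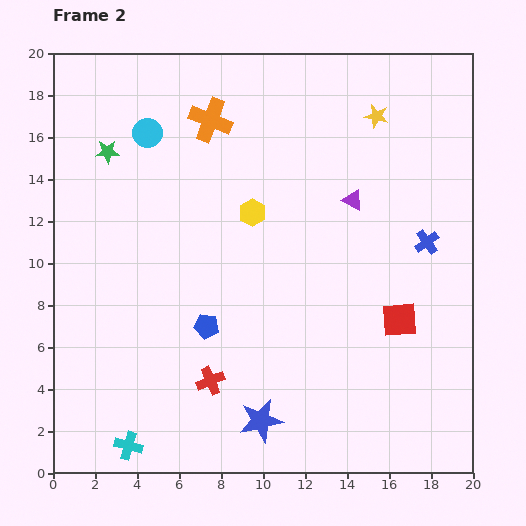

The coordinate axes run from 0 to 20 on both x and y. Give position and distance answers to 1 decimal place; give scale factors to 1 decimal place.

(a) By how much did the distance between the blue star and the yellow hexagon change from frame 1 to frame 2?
+1.2

Distance in frame 1: 8.7. Distance in frame 2: 9.9.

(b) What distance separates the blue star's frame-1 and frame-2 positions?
3.1

The blue star moved from (11.8, 4.9) to (9.9, 2.5), a distance of √(1.9² + 2.4²) ≈ 3.1.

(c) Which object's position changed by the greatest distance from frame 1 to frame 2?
the red cross

(moved 5.4; next 4.2)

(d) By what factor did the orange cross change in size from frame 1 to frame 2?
1.5×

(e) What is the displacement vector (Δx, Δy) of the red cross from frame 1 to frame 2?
(0.7, -5.4)

The red cross was at (6.8, 9.8) in frame 1 and (7.5, 4.4) in frame 2.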